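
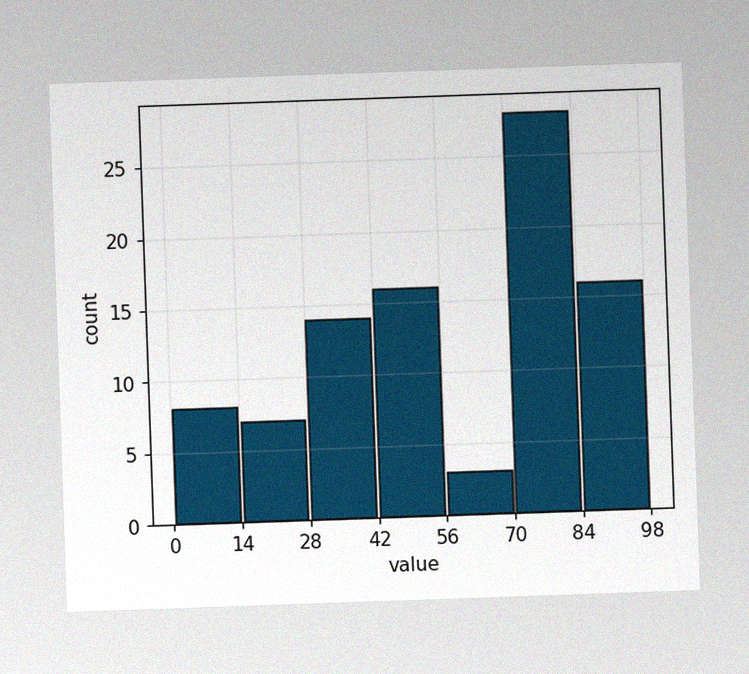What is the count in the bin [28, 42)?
The image has some photo noise and uneven lighting. The [28, 42) bin has height 14.

14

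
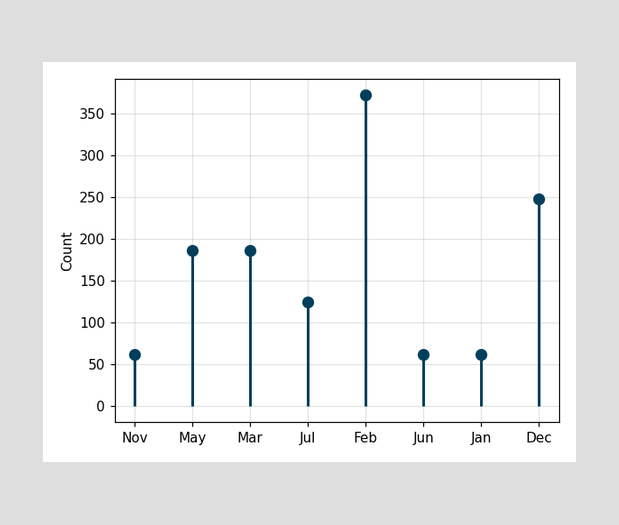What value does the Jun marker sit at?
62

The Jun marker sits at 62.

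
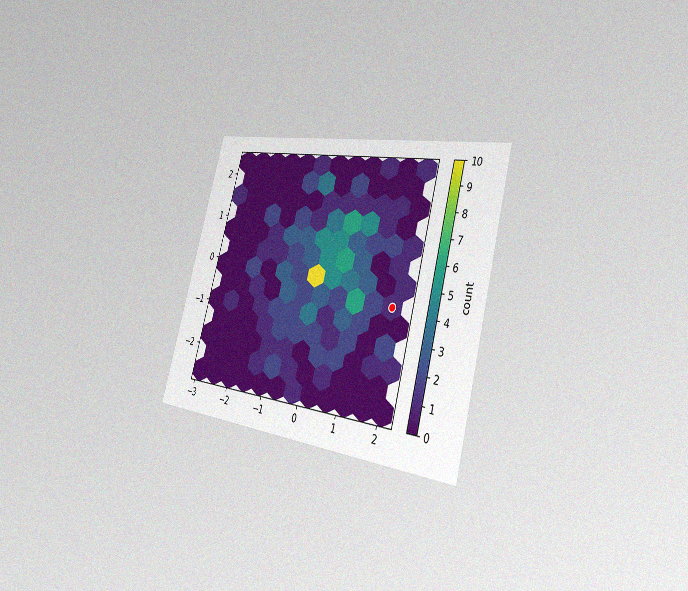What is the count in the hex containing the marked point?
The chart is tilted about 16° clockwise and viewed slightly from the right, with some photo noise. The marked hex reads 1 on the colorbar.

1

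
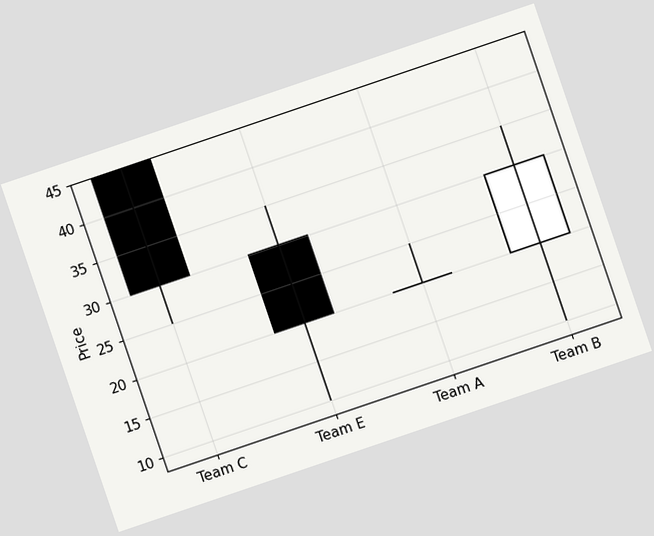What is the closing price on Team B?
The chart is tilted about 19° counter-clockwise. The Team B candle closes at 30.

30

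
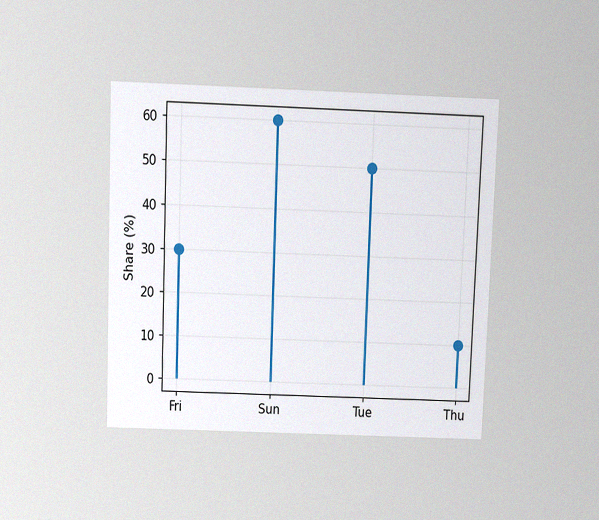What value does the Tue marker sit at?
The chart is tilted about 2° clockwise and viewed at a slight angle, with some photo noise. The Tue marker sits at 50%.

50%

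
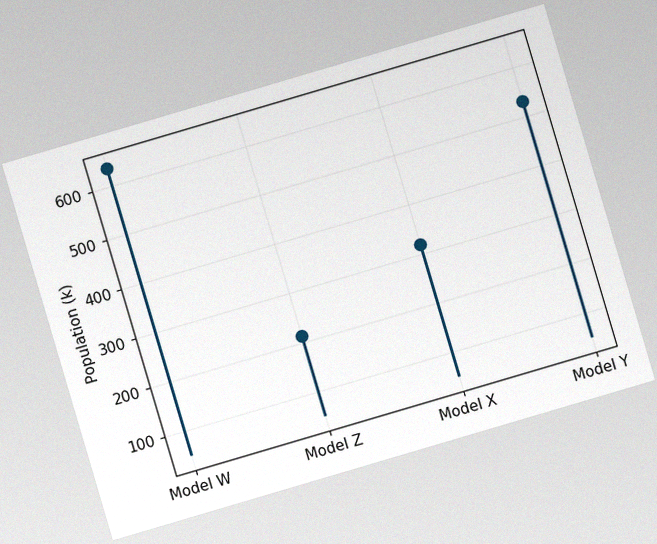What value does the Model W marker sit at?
The chart is tilted about 16° counter-clockwise, with some photo noise. The Model W marker sits at 636k.

636k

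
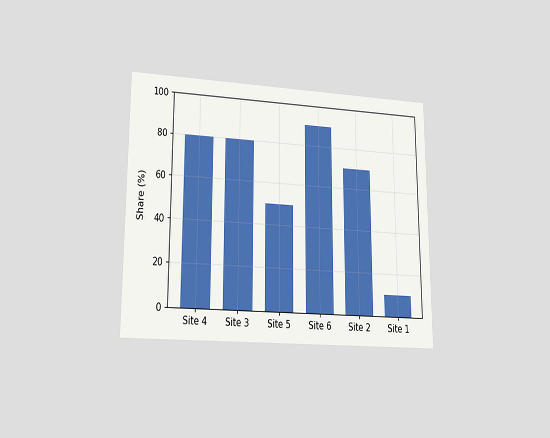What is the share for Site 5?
The chart is viewed at a slight angle. Reading along the chart's y-axis, the Site 5 bar reaches 50%.

50%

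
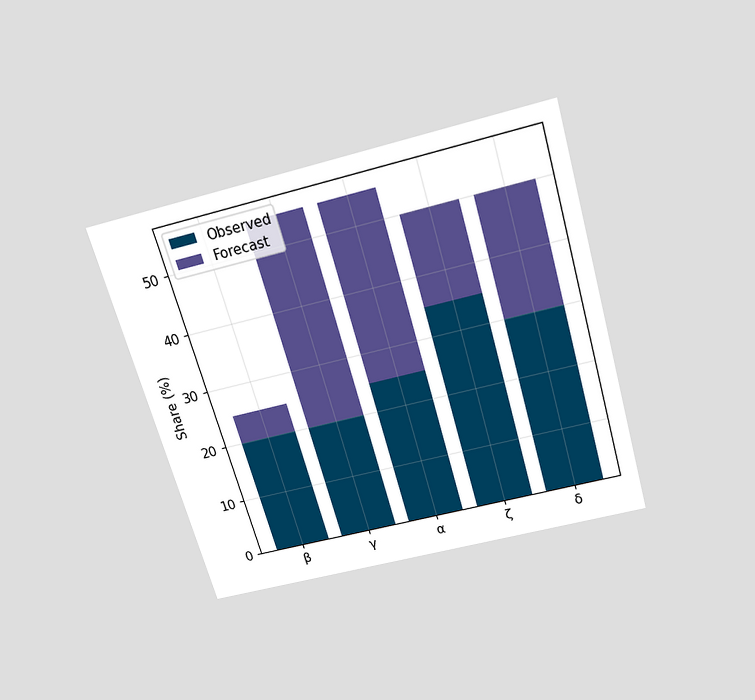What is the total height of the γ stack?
The chart is tilted about 16° counter-clockwise and viewed slightly from above. The γ stack's top reaches 55% on the y-axis.

55%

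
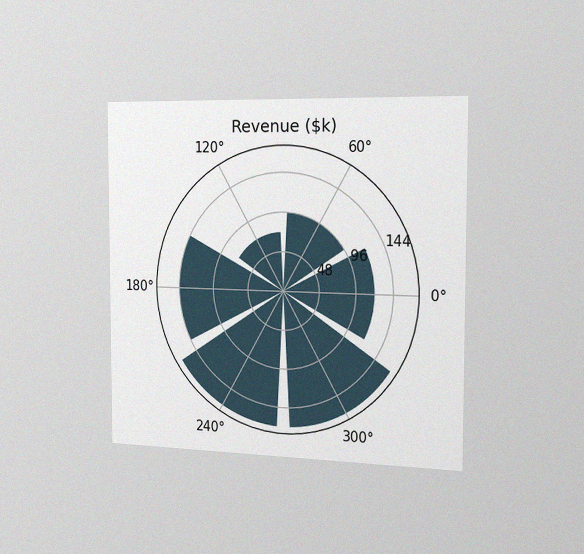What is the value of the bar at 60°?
The chart is viewed slightly from the right, with some photo noise. The bar at 60° reaches $96k on the radial axis.

$96k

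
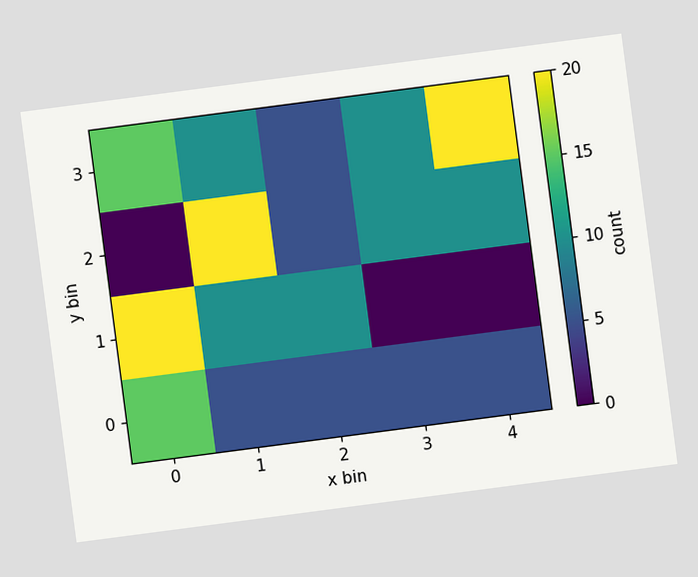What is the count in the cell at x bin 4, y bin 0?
The chart is tilted about 7° counter-clockwise. Matching the cell (4, 0) against the colorbar gives 5.

5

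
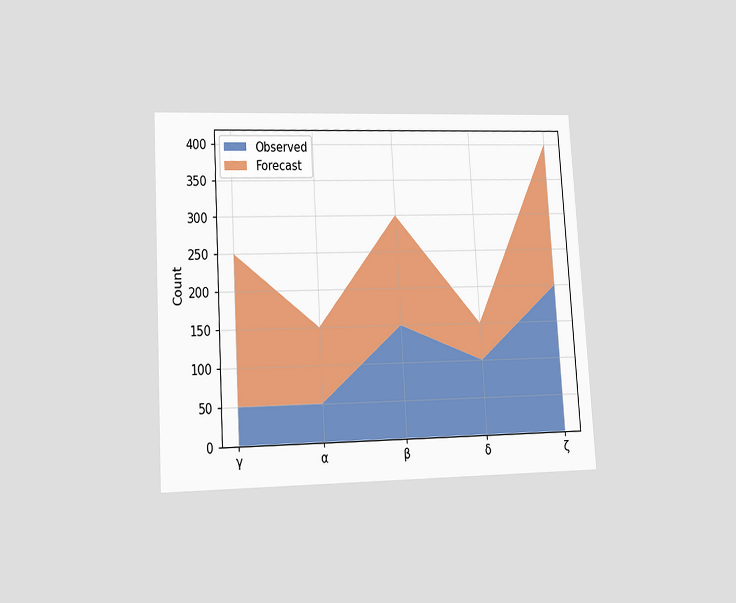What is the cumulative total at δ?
150

The chart is tilted about 3° counter-clockwise and viewed at a slight angle. The stacked total at δ reaches 150.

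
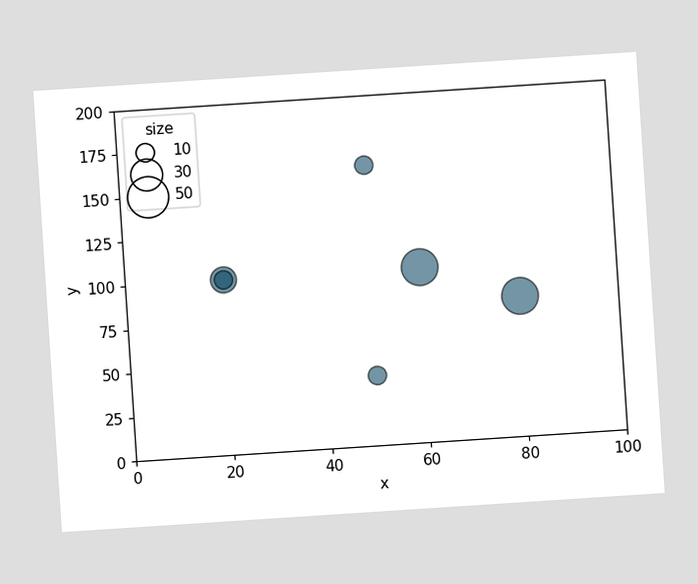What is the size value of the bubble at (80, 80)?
40

The chart is tilted about 4° counter-clockwise. Matching the bubble at (80, 80) against the size legend gives 40.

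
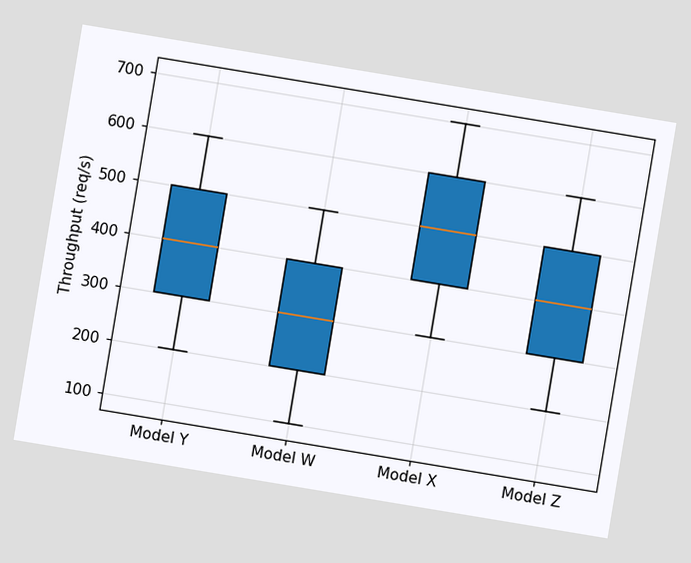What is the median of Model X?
The chart is tilted about 9° clockwise. The median line in the Model X box sits at 500req/s.

500req/s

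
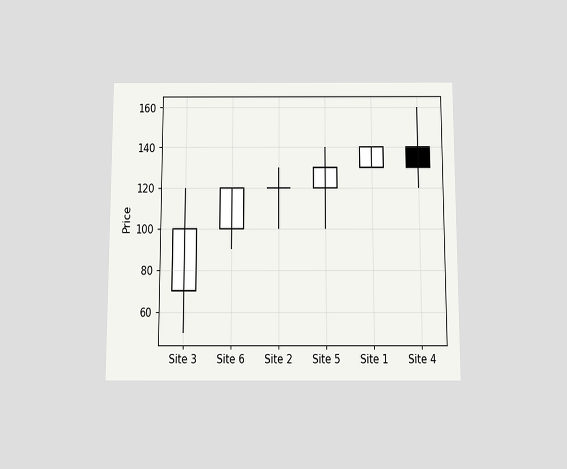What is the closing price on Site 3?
100

The chart is viewed slightly from below. The Site 3 candle closes at 100.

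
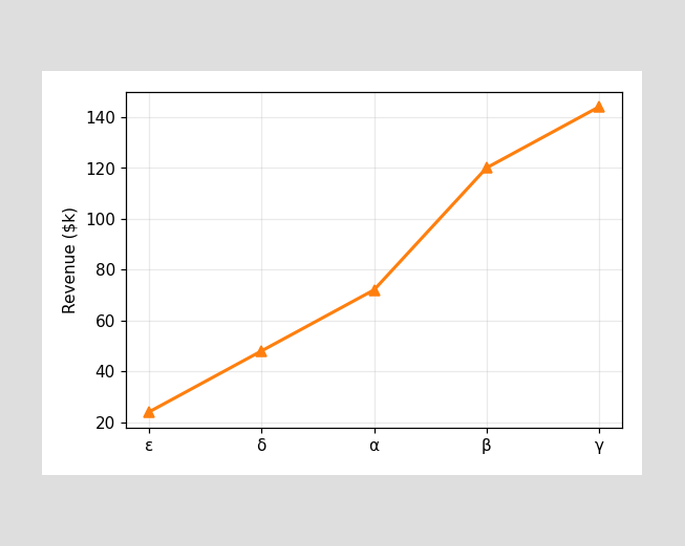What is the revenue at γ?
At γ, the line is at $144k.

$144k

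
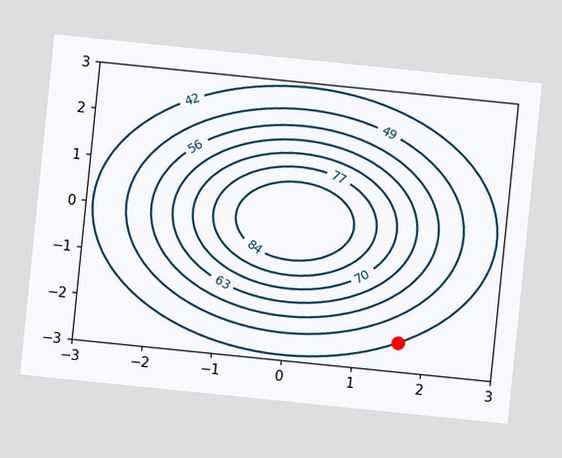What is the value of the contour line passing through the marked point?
42

The chart is tilted about 6° clockwise. The marked point sits on the contour labelled 42.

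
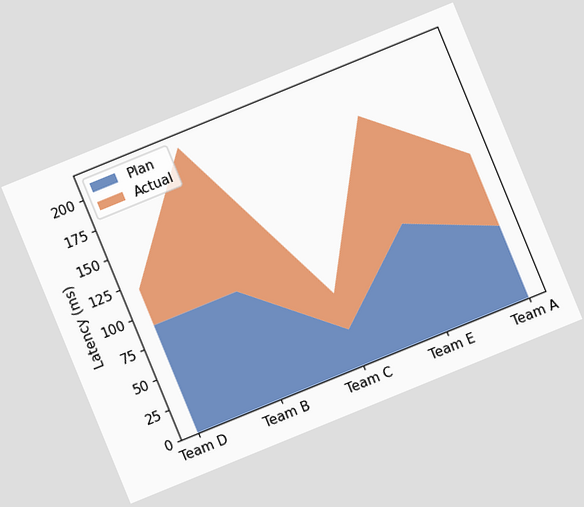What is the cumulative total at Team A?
The chart is tilted about 22° counter-clockwise. The stacked total at Team A reaches 120ms.

120ms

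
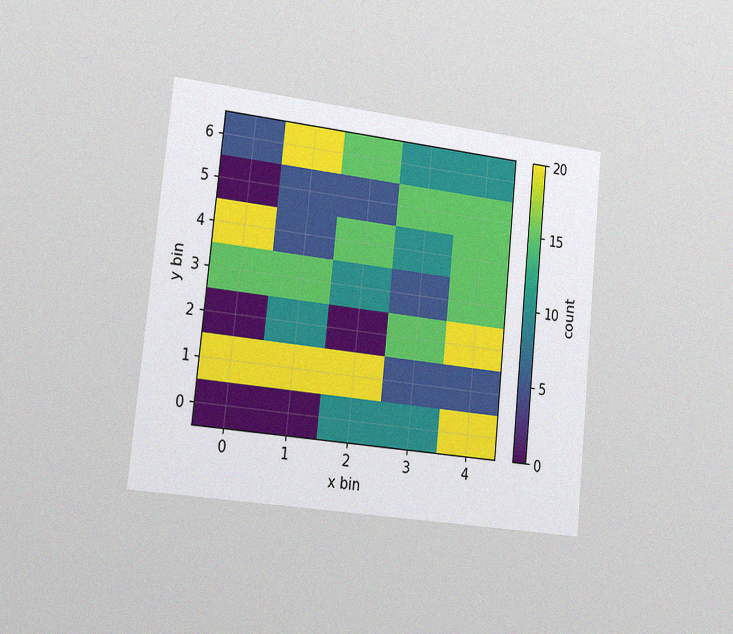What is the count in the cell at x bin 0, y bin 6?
The chart is tilted about 6° clockwise and viewed slightly from the left, with some photo noise. Matching the cell (0, 6) against the colorbar gives 5.

5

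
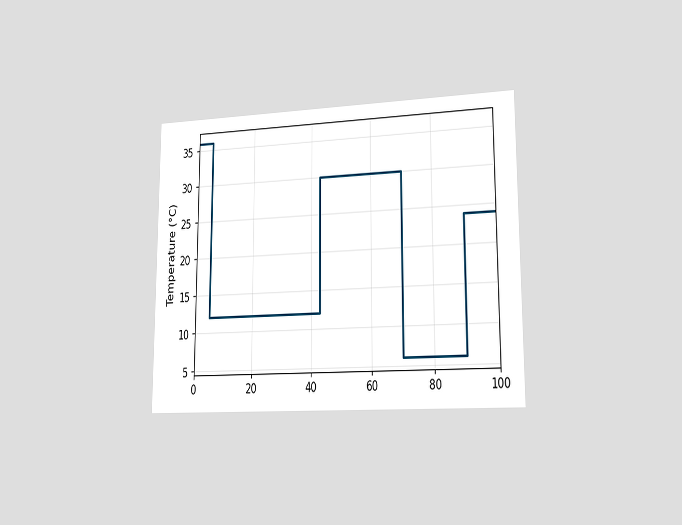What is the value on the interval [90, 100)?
The chart is viewed slightly from the right. On [90, 100) the step sits at 24°C.

24°C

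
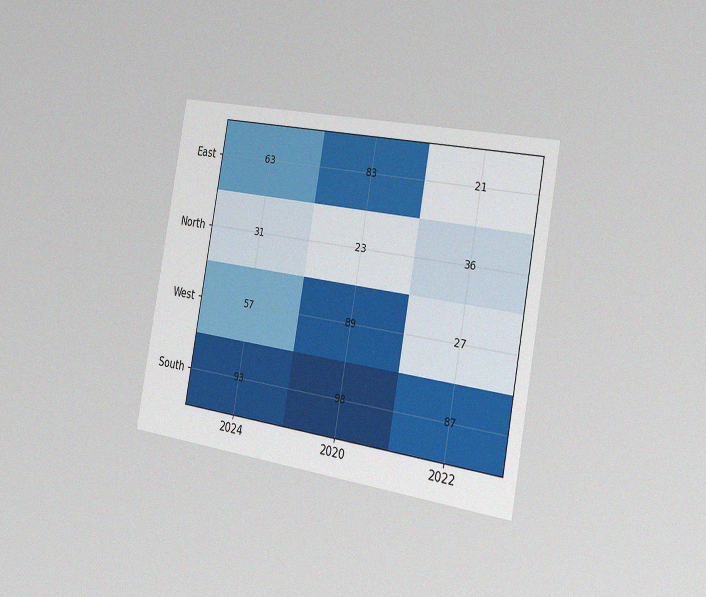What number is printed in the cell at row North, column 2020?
23

The chart is tilted about 10° clockwise and viewed slightly from the right, with some photo noise. The (North, 2020) cell reads 23.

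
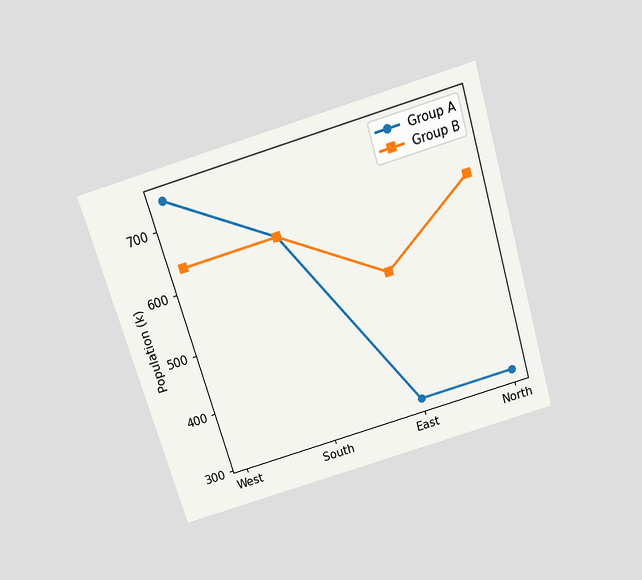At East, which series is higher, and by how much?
Group B, by 212k

The chart is tilted about 17° counter-clockwise and viewed slightly from above. At East, Group B sits above the other line by 212k.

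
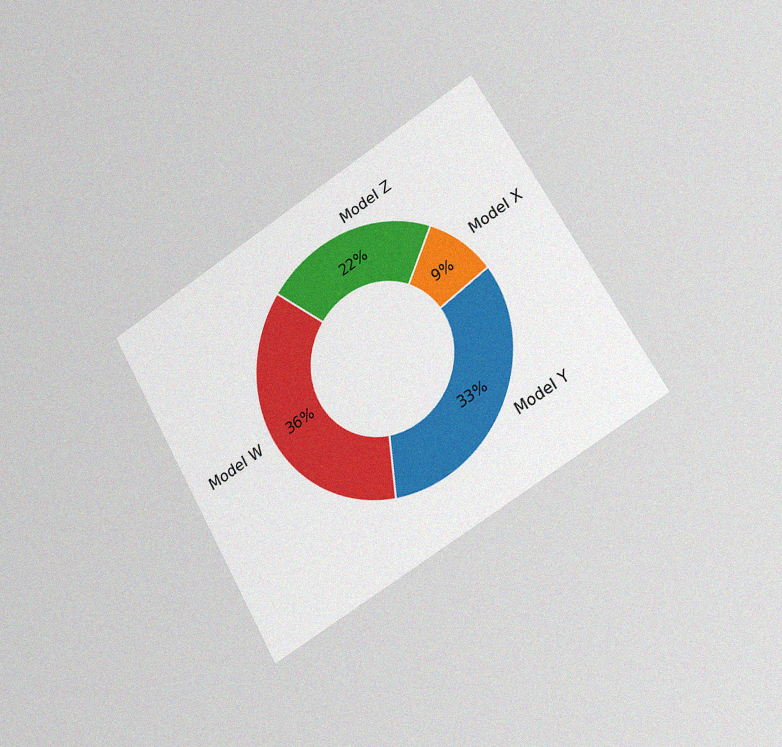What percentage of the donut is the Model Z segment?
The chart is tilted about 30° counter-clockwise and viewed slightly from the right, with some photo noise. The Model Z segment takes up 22% of the ring.

22%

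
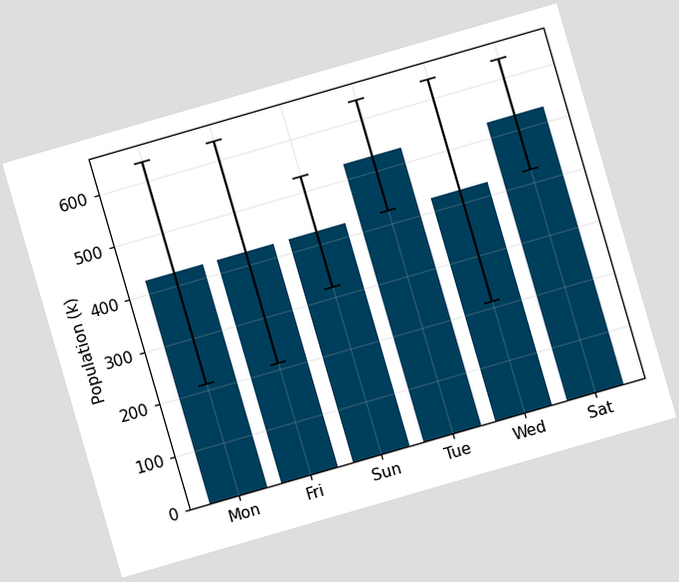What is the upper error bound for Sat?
The chart is tilted about 16° counter-clockwise. The Sat bar's upper whisker reaches 636k.

636k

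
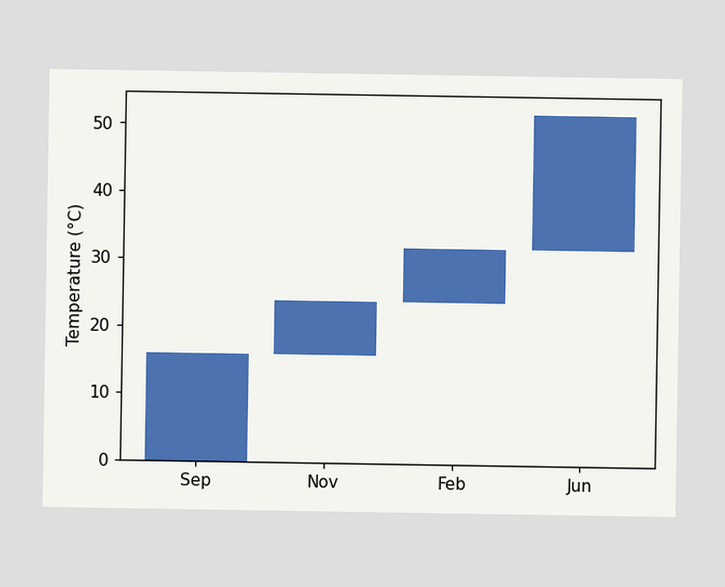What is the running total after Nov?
24°C

After Nov the running total reaches 24°C.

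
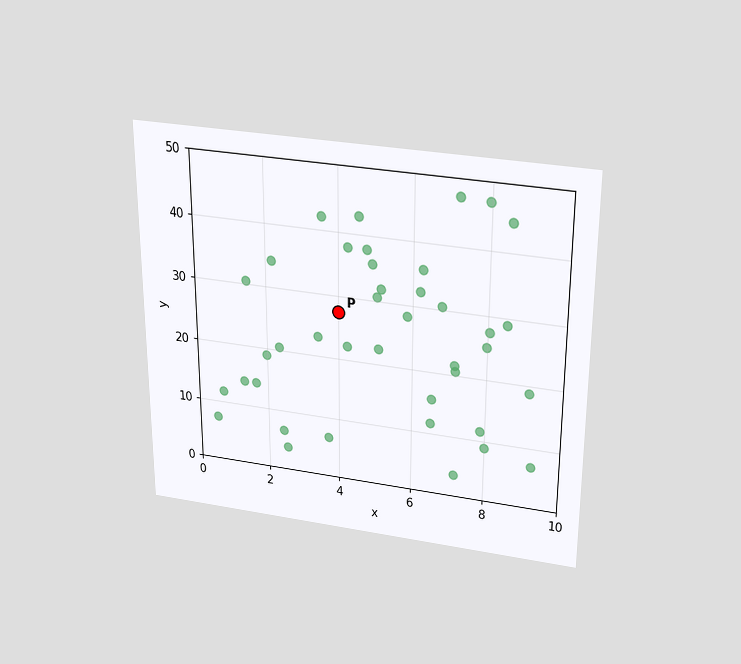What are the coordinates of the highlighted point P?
(4, 27.5)

The chart is viewed slightly from above. Following the gridlines from P to each axis, P sits at (4, 27.5).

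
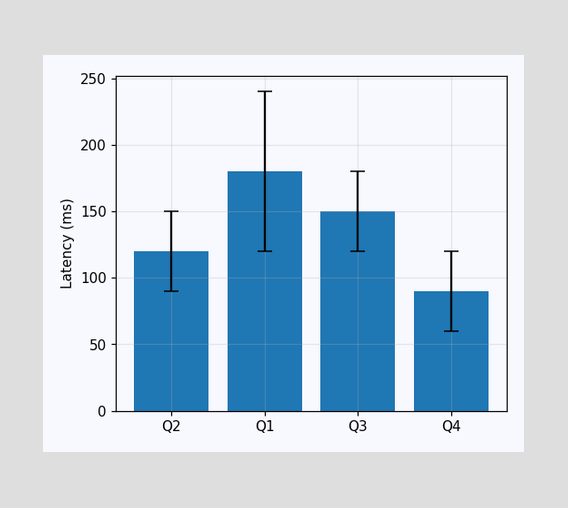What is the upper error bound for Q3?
The Q3 bar's upper whisker reaches 180ms.

180ms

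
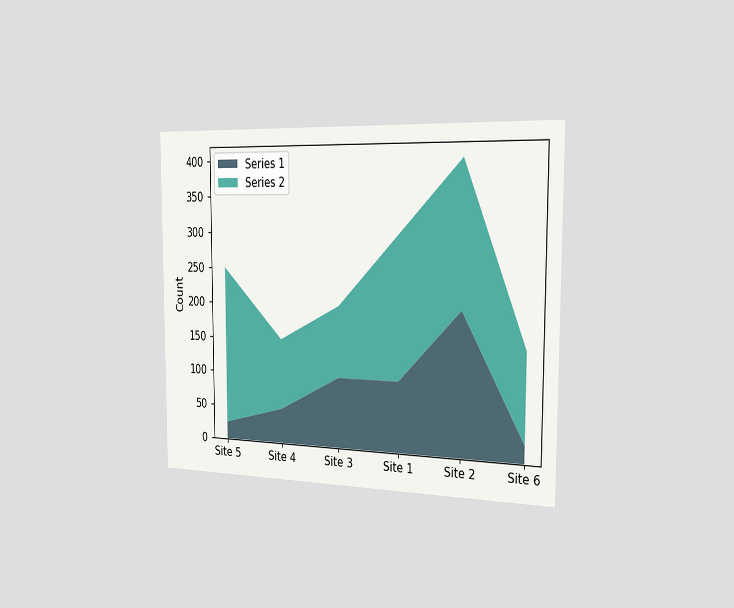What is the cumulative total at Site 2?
400

The chart is viewed slightly from the right. The stacked total at Site 2 reaches 400.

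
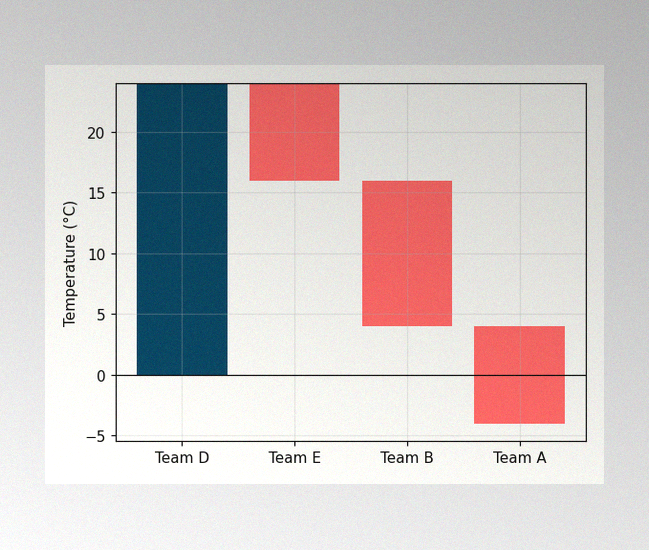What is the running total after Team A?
The image has some photo noise and uneven lighting. After Team A the running total reaches -4°C.

-4°C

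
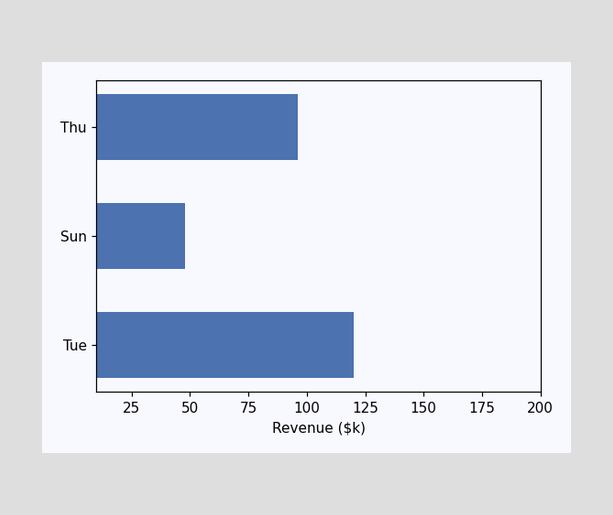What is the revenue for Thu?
$96k

Reading along the chart's x-axis, the Thu bar reaches $96k.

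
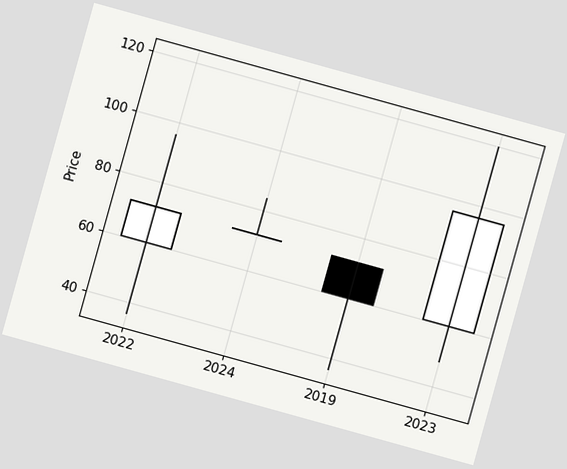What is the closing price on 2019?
60

The chart is tilted about 16° clockwise. The 2019 candle closes at 60.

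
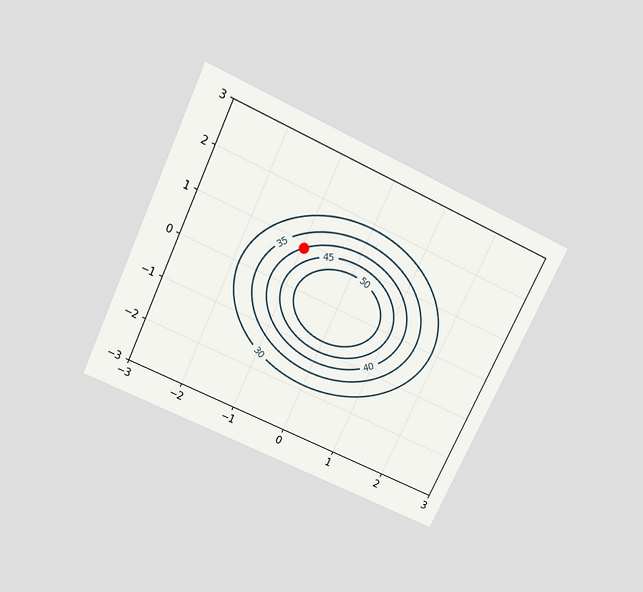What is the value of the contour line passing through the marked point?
The chart is tilted about 25° clockwise and viewed slightly from above. The marked point sits on the contour labelled 40.

40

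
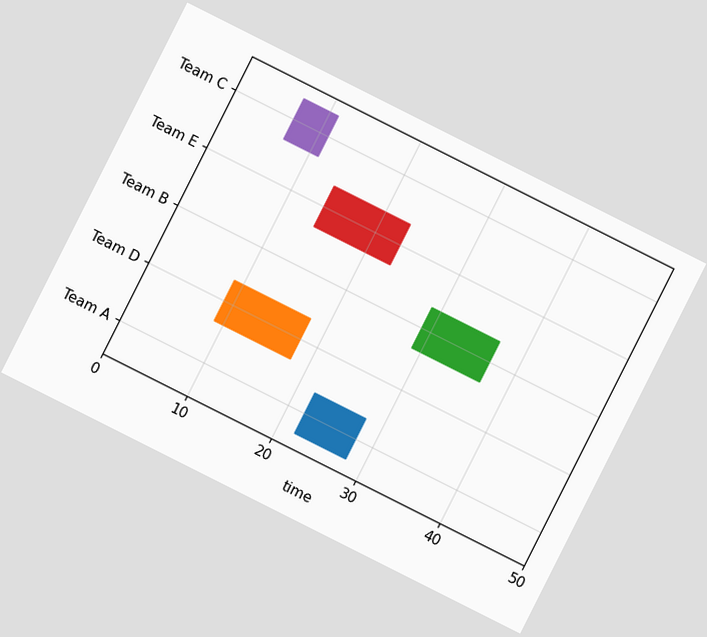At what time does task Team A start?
The chart is tilted about 27° clockwise. The Team A bar begins at t=22.

22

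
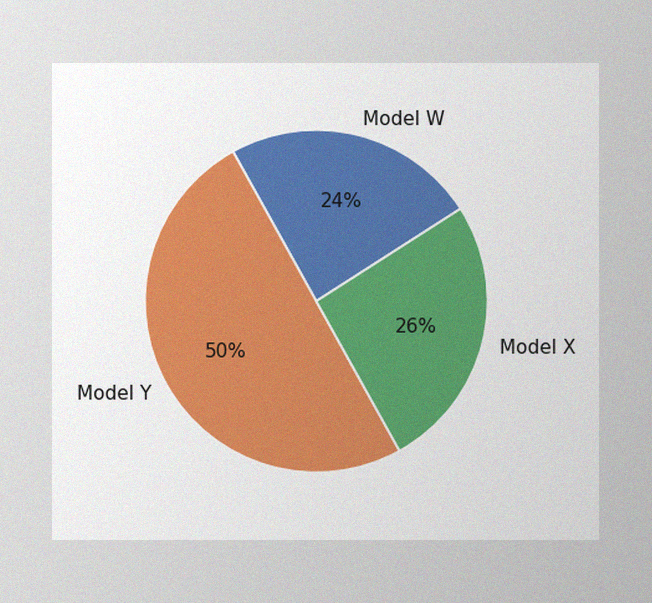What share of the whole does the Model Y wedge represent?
50%

The image has some photo noise and uneven lighting. The Model Y slice takes up 50% of the pie.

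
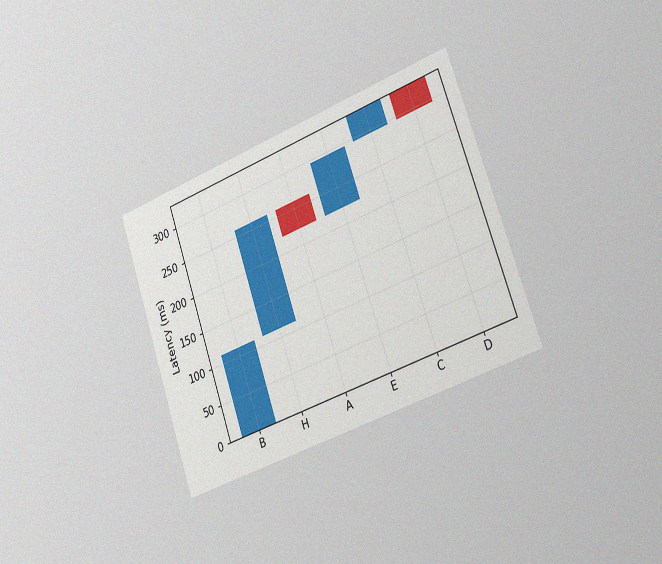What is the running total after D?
The chart is tilted about 19° counter-clockwise and viewed slightly from the right, with some photo noise. After D the running total reaches 296ms.

296ms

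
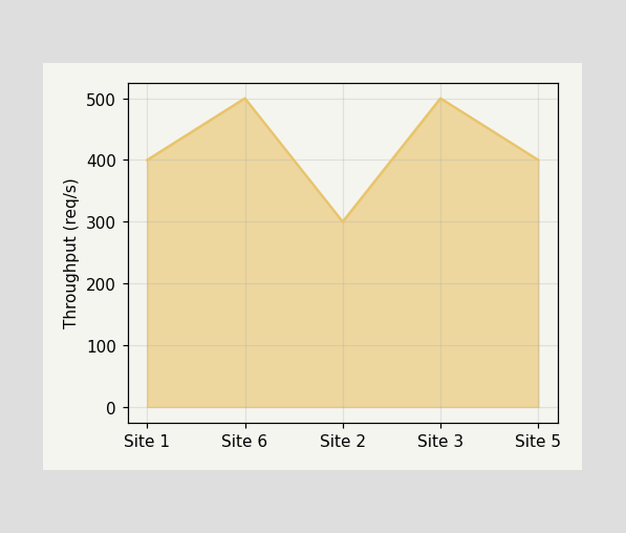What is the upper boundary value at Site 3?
500req/s

At Site 3 the upper boundary is at 500req/s.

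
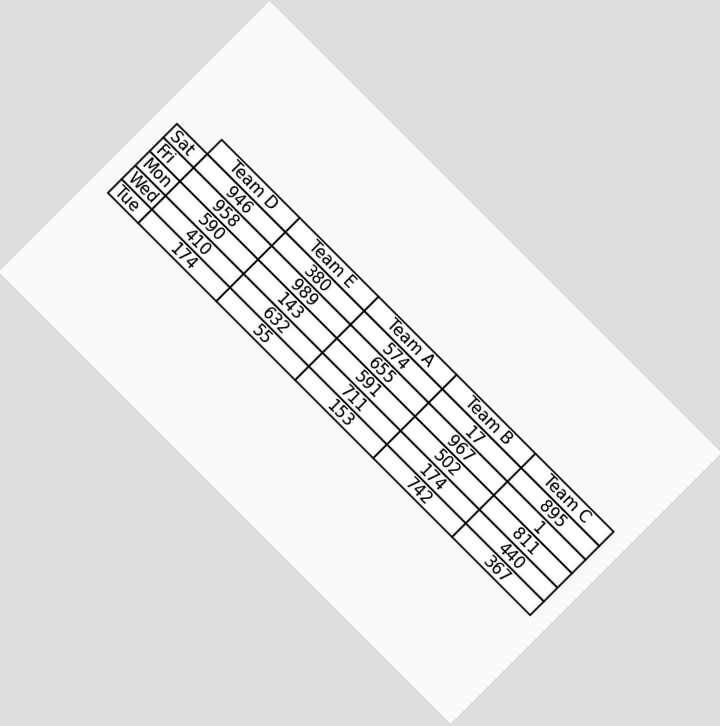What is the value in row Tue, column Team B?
The chart is tilted about 45° clockwise. The (Tue, Team B) cell reads 742.

742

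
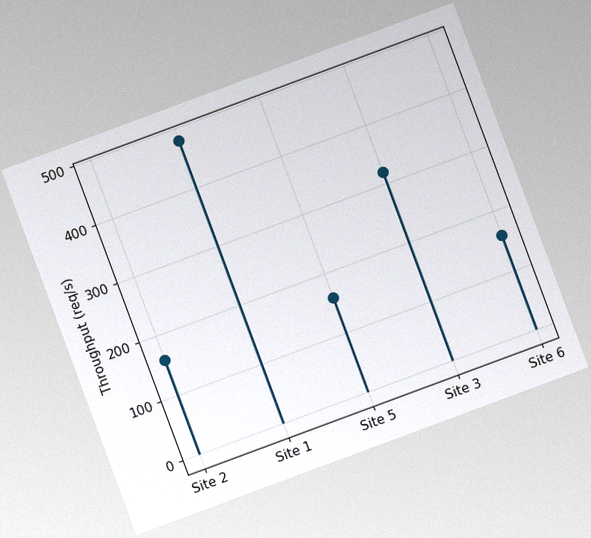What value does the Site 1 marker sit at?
The chart is tilted about 20° counter-clockwise, with some photo noise. The Site 1 marker sits at 480req/s.

480req/s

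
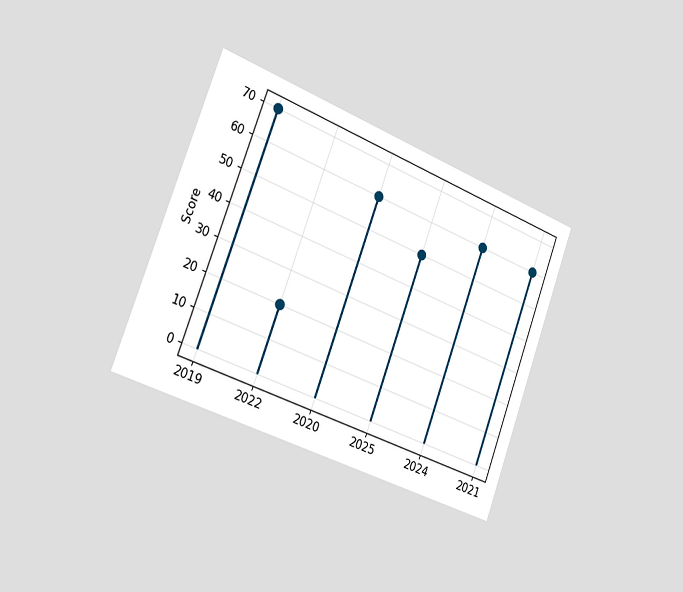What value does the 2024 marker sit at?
The chart is tilted about 21° clockwise and viewed slightly from the left. The 2024 marker sits at 60.

60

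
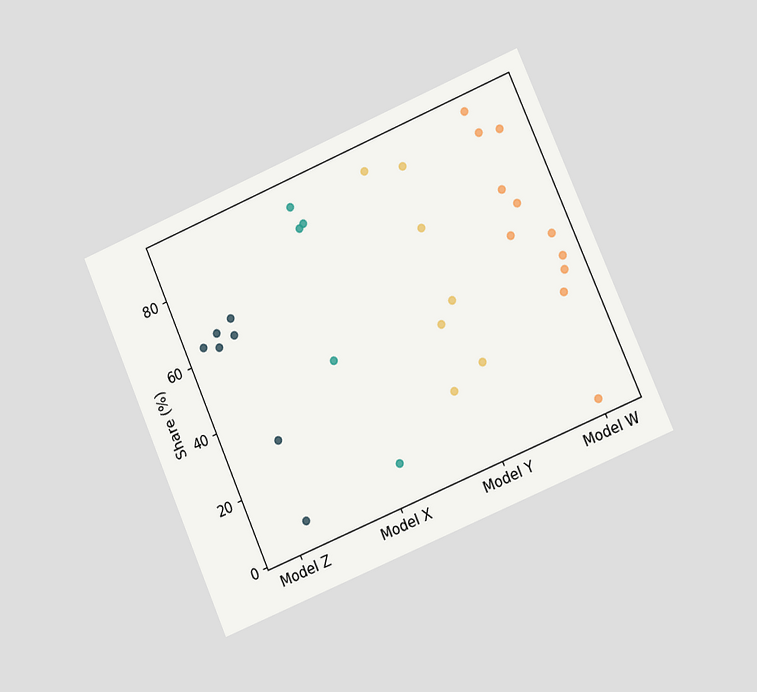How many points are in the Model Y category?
The chart is tilted about 23° counter-clockwise and viewed at a slight angle. Counting the markers in the Model Y column gives 7.

7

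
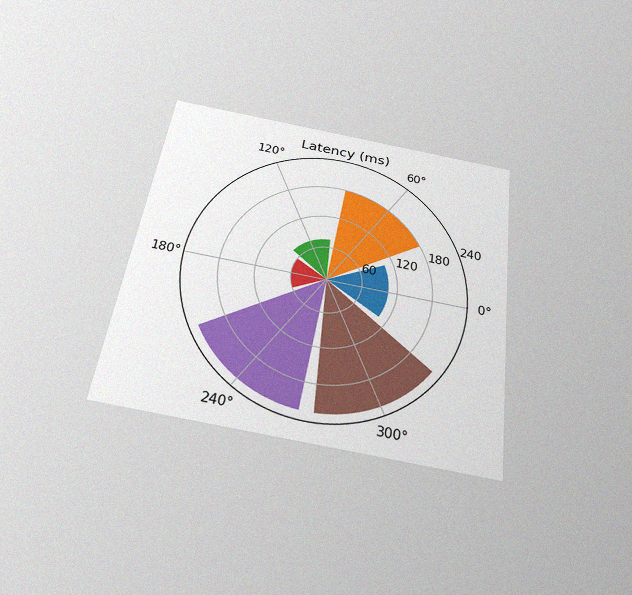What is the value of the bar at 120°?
75ms

The chart is tilted about 8° clockwise and viewed slightly from below, with some photo noise. The bar at 120° reaches 75ms on the radial axis.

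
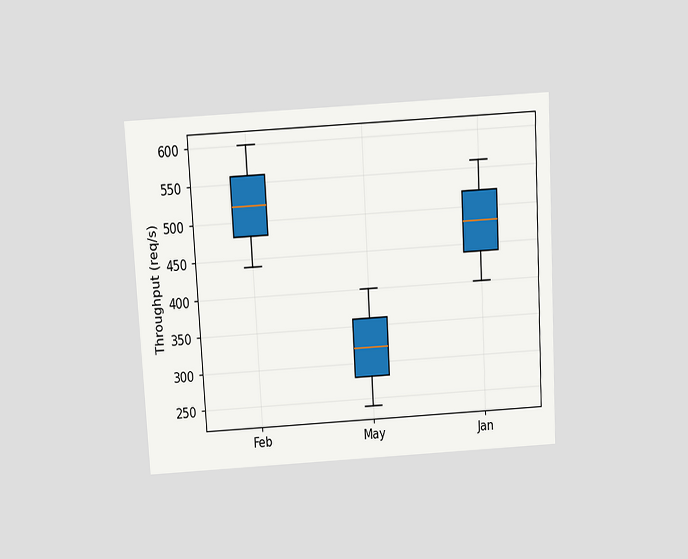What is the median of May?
The chart is tilted about 3° counter-clockwise and viewed slightly from above. The median line in the May box sits at 320req/s.

320req/s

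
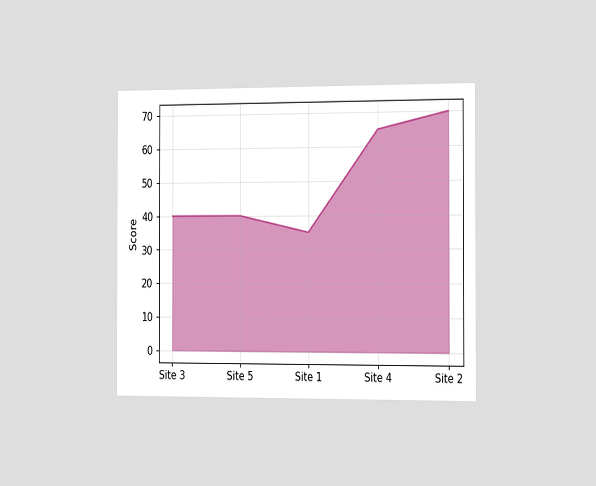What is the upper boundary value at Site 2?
The chart is viewed slightly from the right. At Site 2 the upper boundary is at 70.

70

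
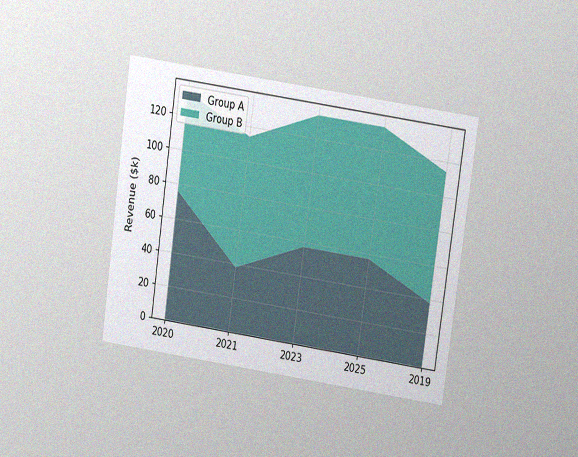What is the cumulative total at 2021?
$114k

The chart is tilted about 8° clockwise and viewed slightly from above, with some photo noise. The stacked total at 2021 reaches $114k.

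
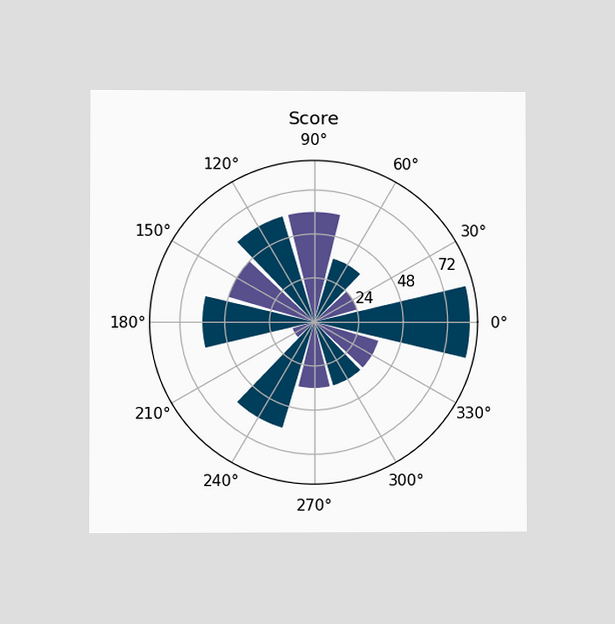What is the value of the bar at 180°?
The chart is viewed at a slight angle. The bar at 180° reaches 60 on the radial axis.

60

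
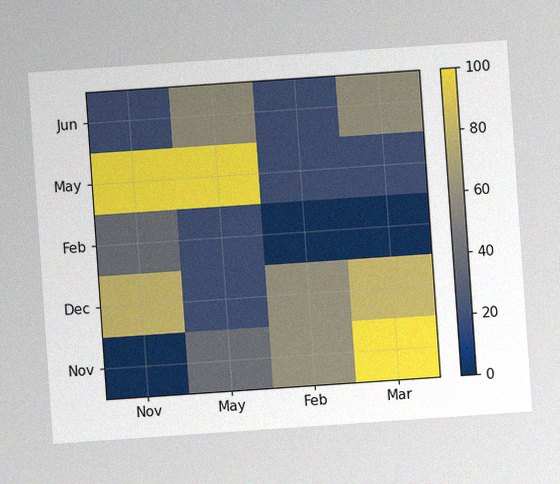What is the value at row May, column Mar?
20

The chart is tilted about 4° counter-clockwise, with some photo noise. Matching cell (May, Mar) against the colorbar gives 20.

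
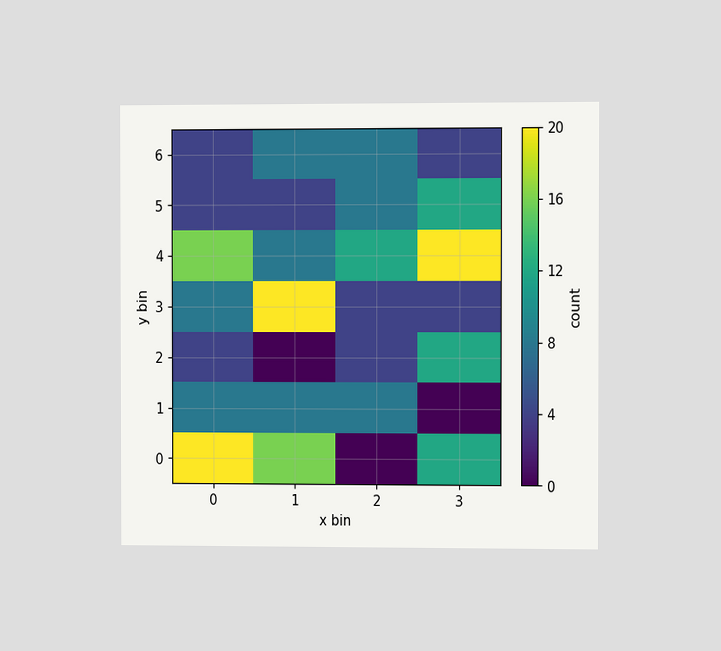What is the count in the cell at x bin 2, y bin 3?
The chart is viewed at a slight angle. Matching the cell (2, 3) against the colorbar gives 4.

4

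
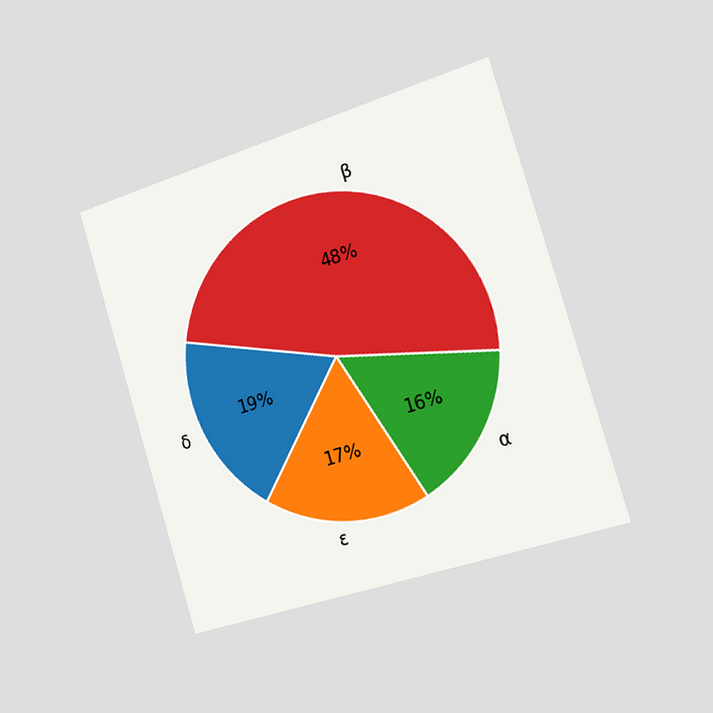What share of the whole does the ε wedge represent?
The chart is tilted about 17° counter-clockwise and viewed slightly from the right. The ε slice takes up 17% of the pie.

17%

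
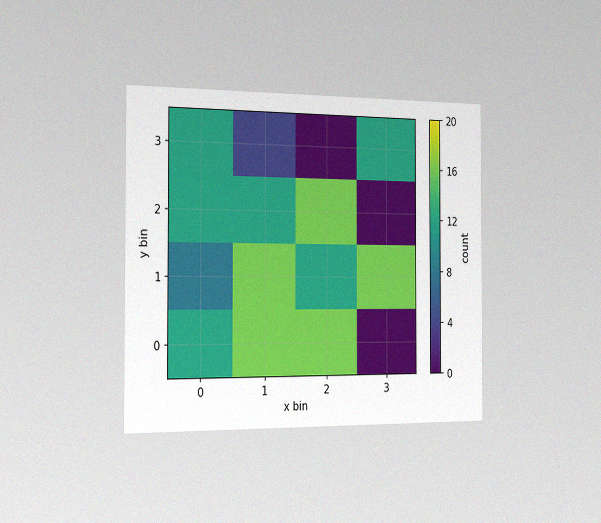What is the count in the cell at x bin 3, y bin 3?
12

The chart is viewed slightly from the left, with some photo noise. Matching the cell (3, 3) against the colorbar gives 12.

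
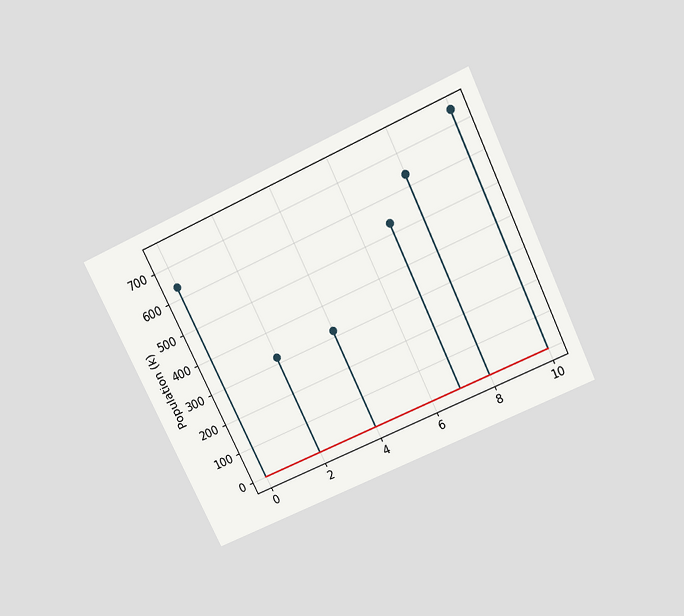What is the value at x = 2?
318k

The chart is tilted about 26° counter-clockwise and viewed slightly from above. The stem at x=2 reaches 318k.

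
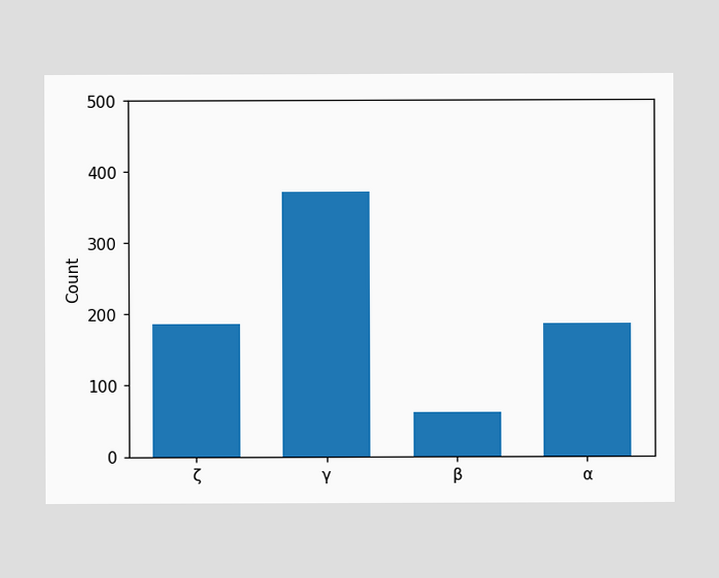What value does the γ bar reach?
Reading along the chart's y-axis, the γ bar reaches 372.

372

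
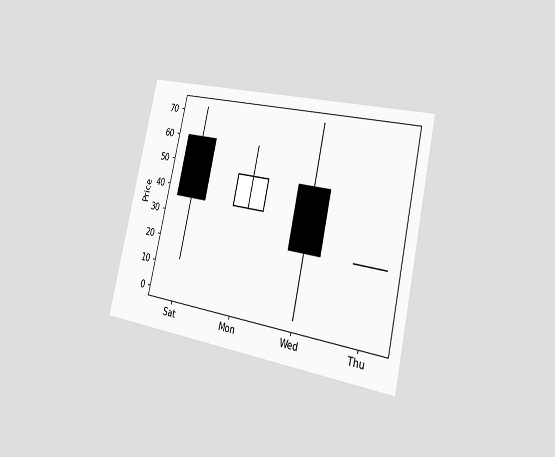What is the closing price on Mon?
48

The chart is tilted about 13° clockwise and viewed slightly from the right. The Mon candle closes at 48.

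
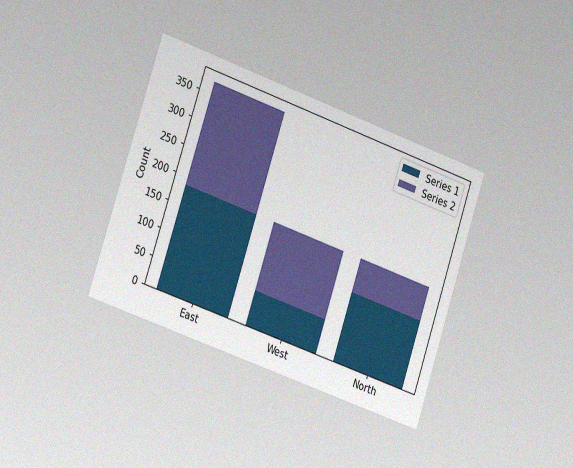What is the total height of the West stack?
186

The chart is tilted about 19° clockwise and viewed slightly from the left, with some photo noise. The West stack's top reaches 186 on the y-axis.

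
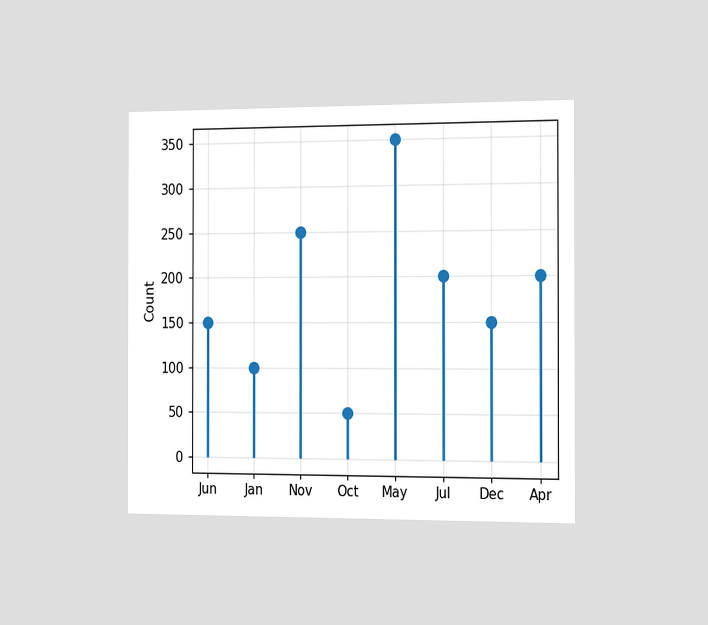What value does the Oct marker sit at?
50

The chart is viewed slightly from the right. The Oct marker sits at 50.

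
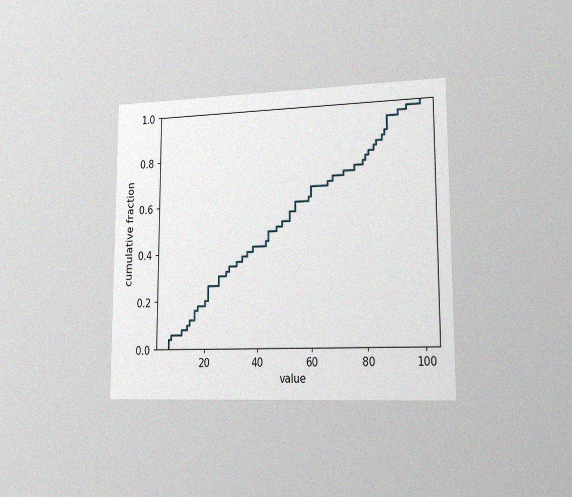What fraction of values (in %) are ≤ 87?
The chart is viewed slightly from the right, with some photo noise. At x=87 the ECDF step is at 88%.

88%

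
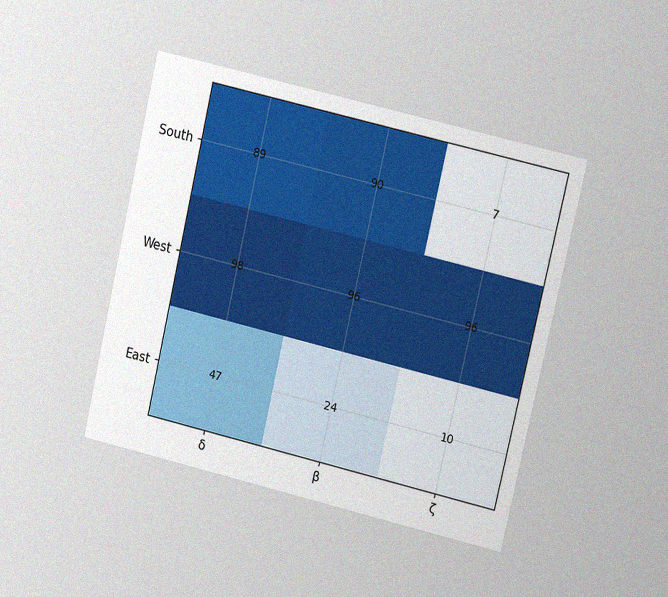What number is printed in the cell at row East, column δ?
47

The chart is tilted about 13° clockwise and viewed at a slight angle, with some photo noise. The (East, δ) cell reads 47.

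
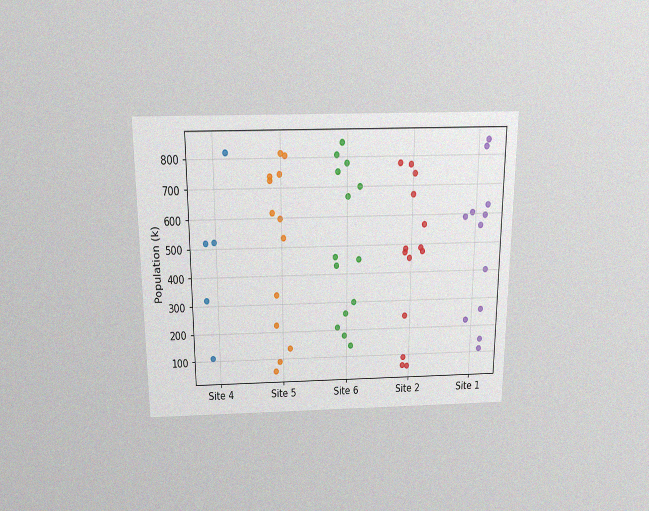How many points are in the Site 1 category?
The chart is viewed slightly from above, with some photo noise. Counting the markers in the Site 1 column gives 12.

12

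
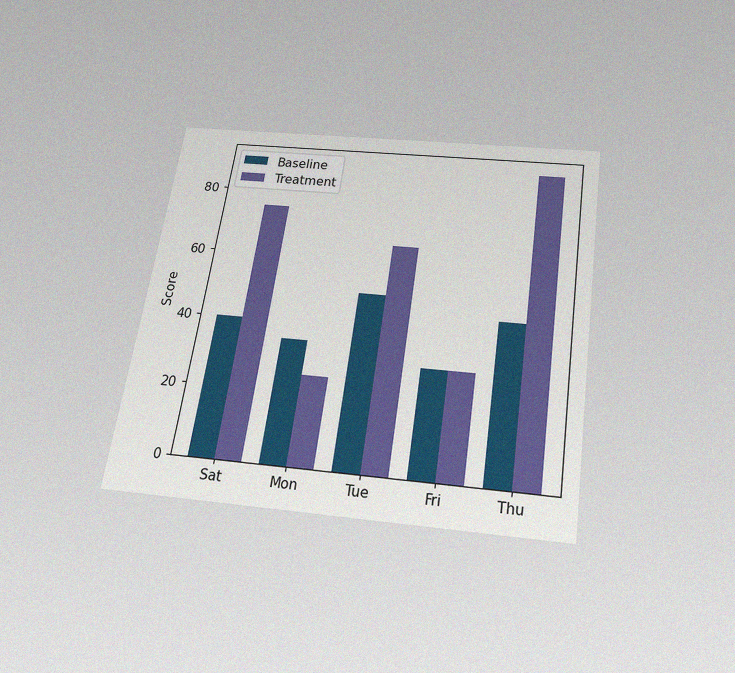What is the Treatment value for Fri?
The chart is tilted about 9° clockwise and viewed slightly from below, with some photo noise. The Treatment bar at Fri reaches 30 on the y-axis.

30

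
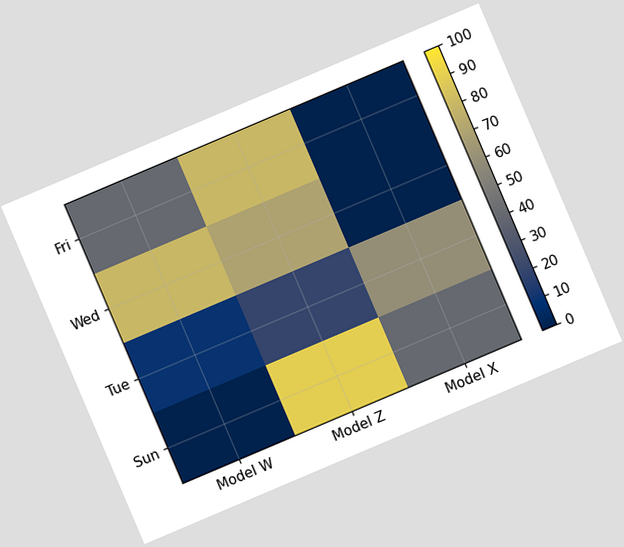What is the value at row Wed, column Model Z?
70

The chart is tilted about 23° counter-clockwise. Matching cell (Wed, Model Z) against the colorbar gives 70.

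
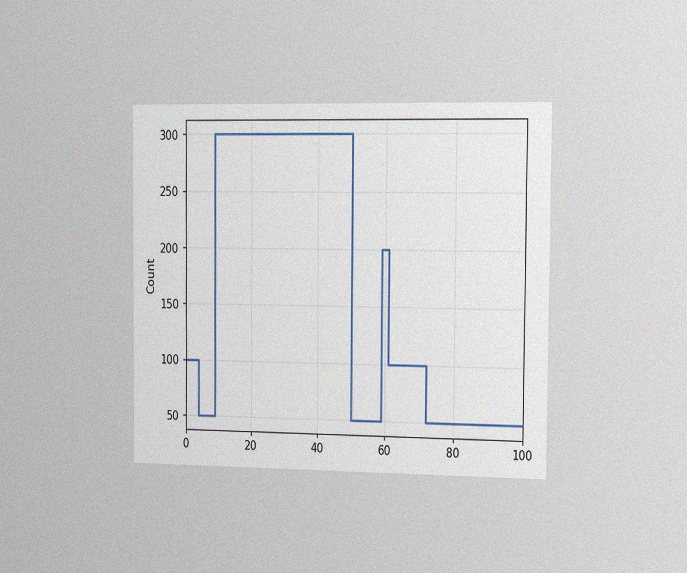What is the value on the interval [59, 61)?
The chart is viewed slightly from the right, with some photo noise. On [59, 61) the step sits at 200.

200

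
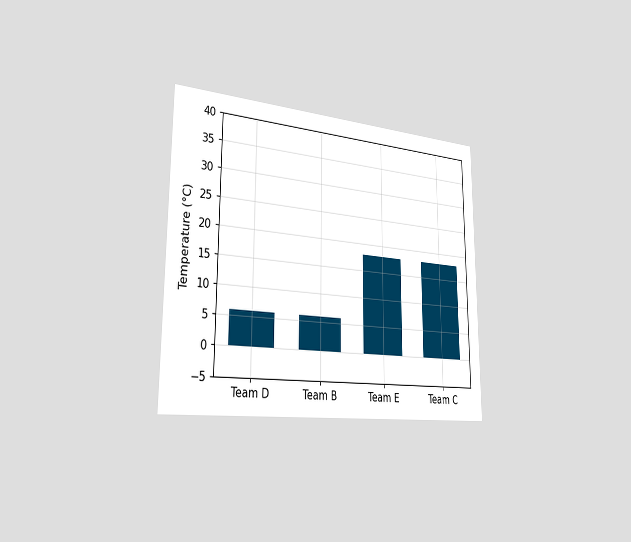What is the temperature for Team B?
6°C

The chart is viewed slightly from the left. Reading along the chart's y-axis, the Team B bar reaches 6°C.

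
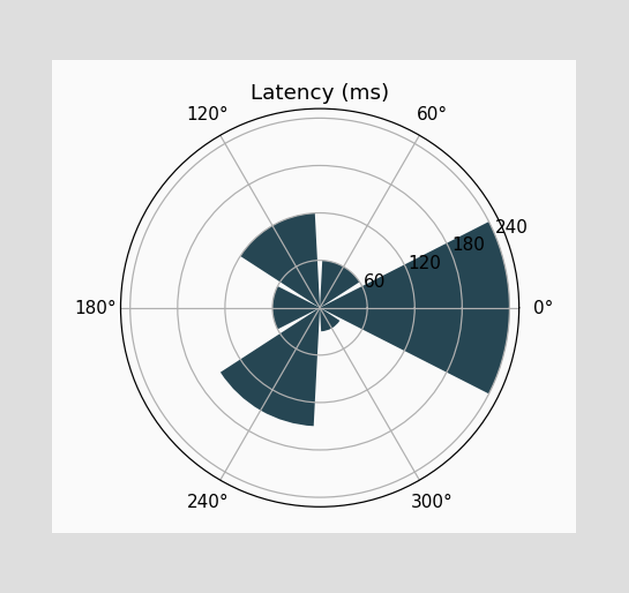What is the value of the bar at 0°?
The bar at 0° reaches 240ms on the radial axis.

240ms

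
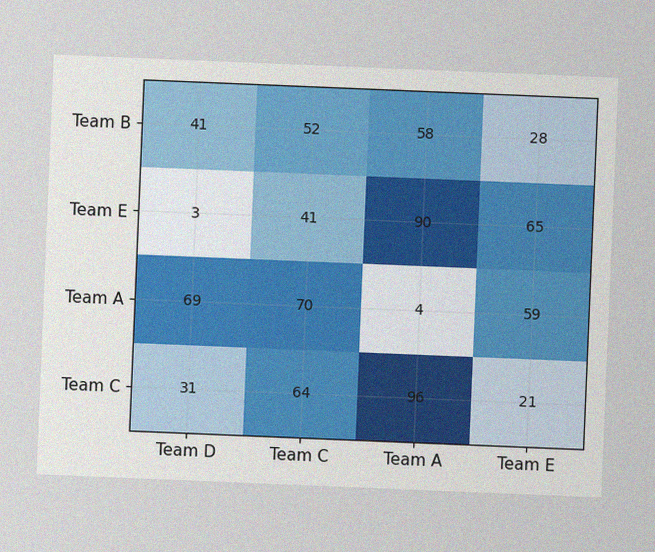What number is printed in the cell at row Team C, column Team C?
64

The chart is tilted about 2° clockwise, with some photo noise. The (Team C, Team C) cell reads 64.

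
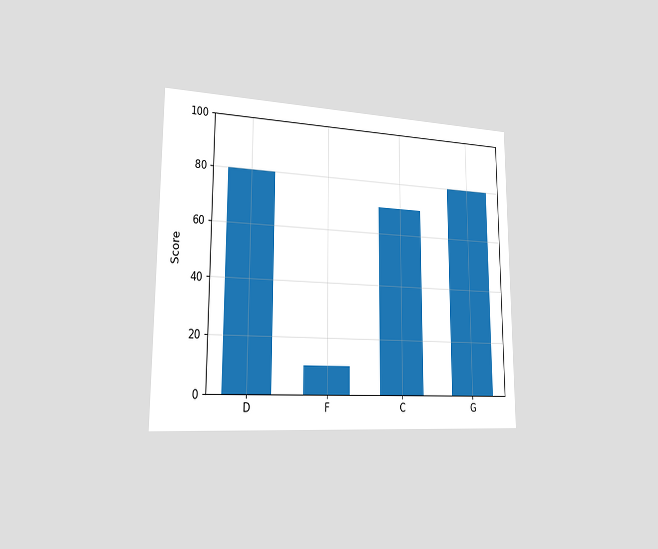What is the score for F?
10

The chart is viewed slightly from the left. Reading along the chart's y-axis, the F bar reaches 10.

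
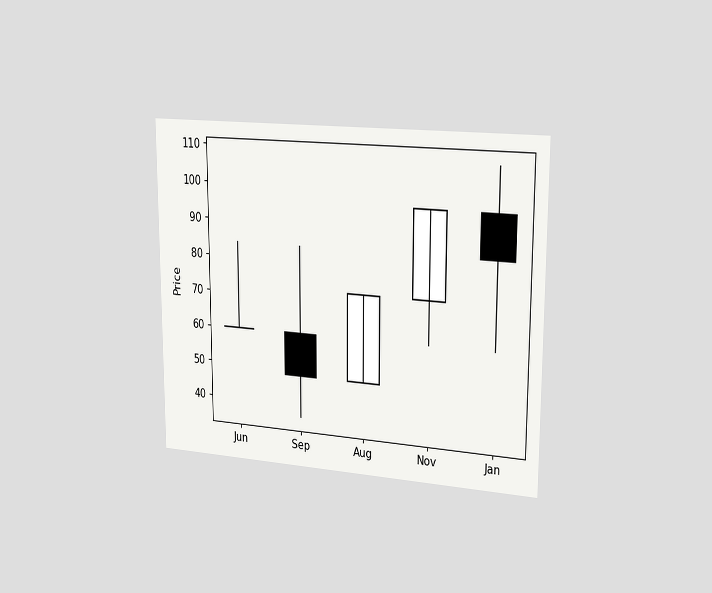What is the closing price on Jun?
The chart is viewed slightly from the right. The Jun candle closes at 60.

60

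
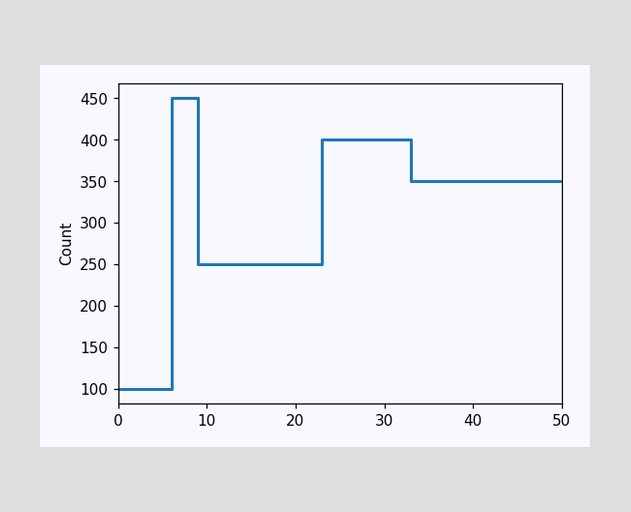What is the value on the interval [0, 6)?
100

On [0, 6) the step sits at 100.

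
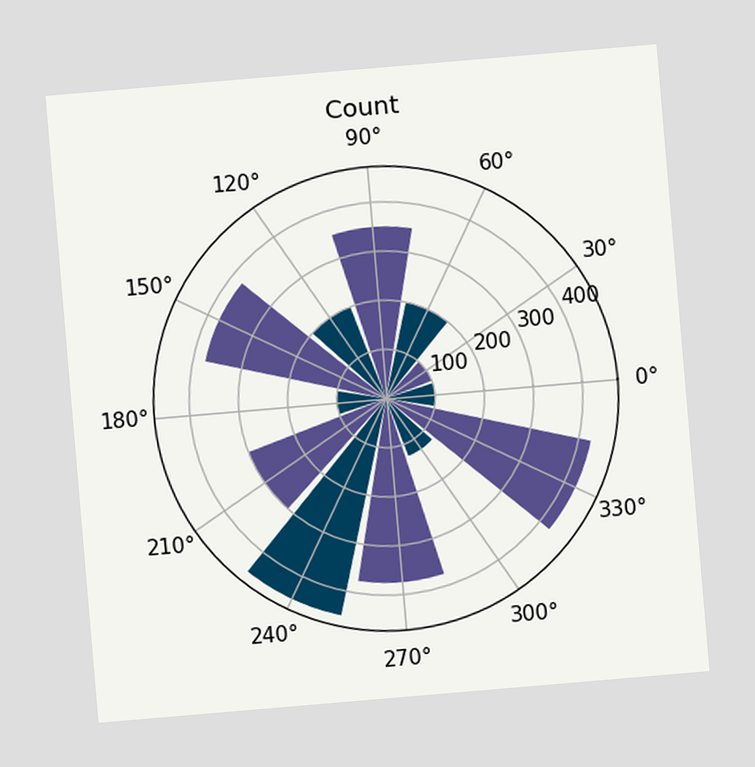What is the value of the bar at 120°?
The chart is tilted about 5° counter-clockwise. The bar at 120° reaches 200 on the radial axis.

200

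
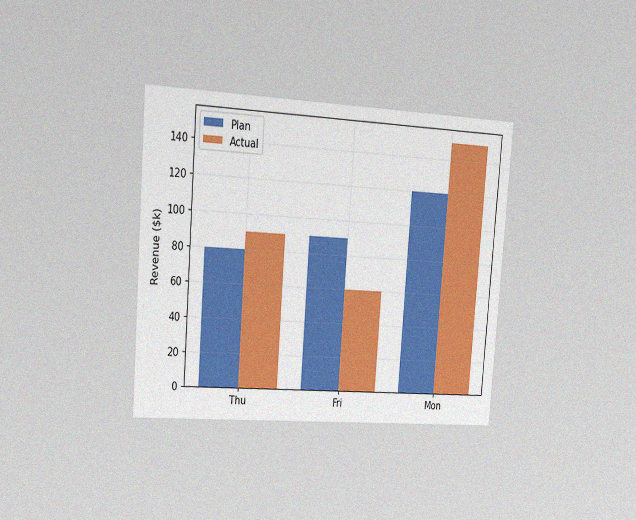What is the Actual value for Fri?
$60k

The chart is tilted about 4° clockwise and viewed slightly from the left, with some photo noise. The Actual bar at Fri reaches $60k on the y-axis.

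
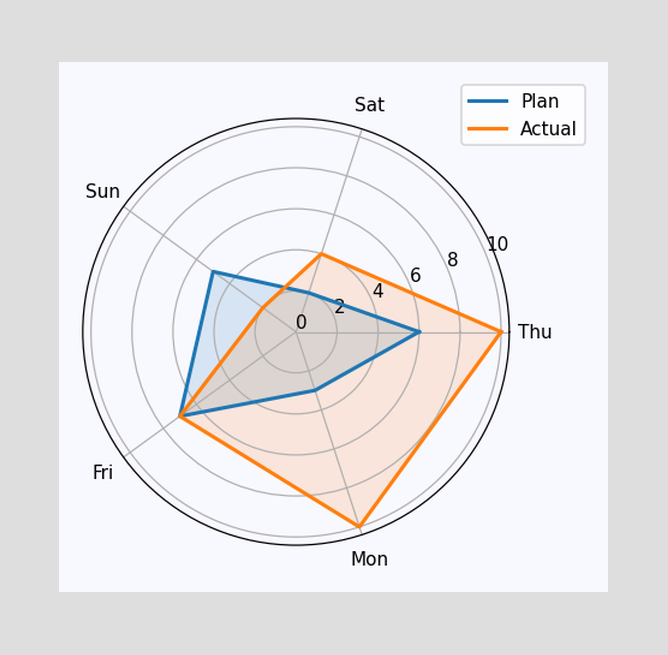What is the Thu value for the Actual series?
10

On the Thu axis, Actual reaches 10.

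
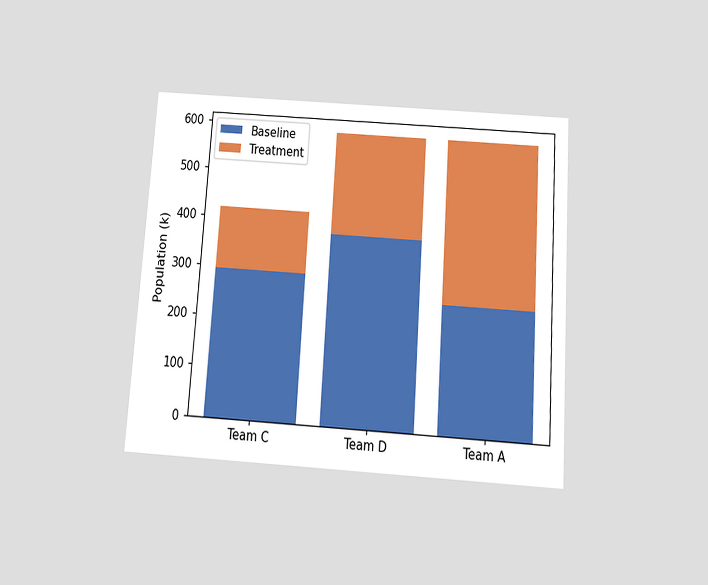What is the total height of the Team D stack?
The chart is tilted about 4° clockwise and viewed slightly from below. The Team D stack's top reaches 588k on the y-axis.

588k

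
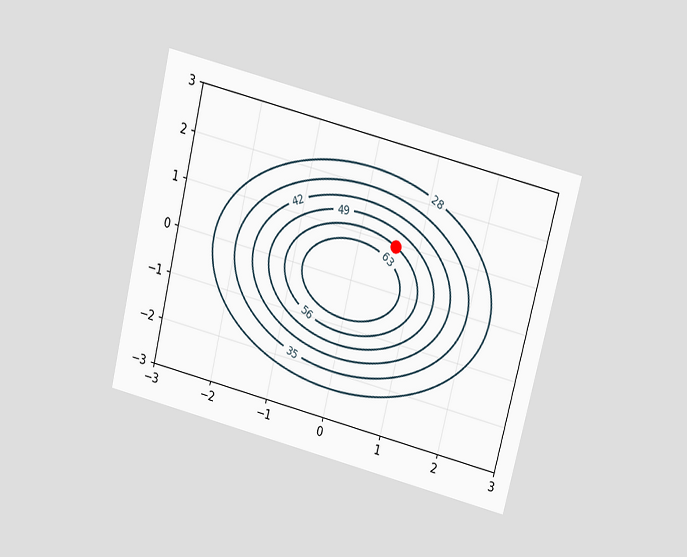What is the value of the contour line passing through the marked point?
56

The chart is tilted about 14° clockwise and viewed slightly from above. The marked point sits on the contour labelled 56.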